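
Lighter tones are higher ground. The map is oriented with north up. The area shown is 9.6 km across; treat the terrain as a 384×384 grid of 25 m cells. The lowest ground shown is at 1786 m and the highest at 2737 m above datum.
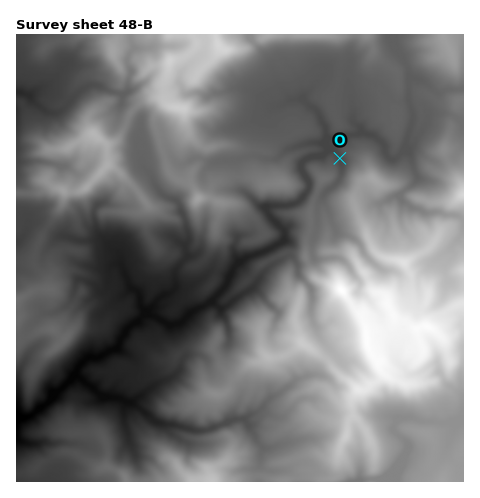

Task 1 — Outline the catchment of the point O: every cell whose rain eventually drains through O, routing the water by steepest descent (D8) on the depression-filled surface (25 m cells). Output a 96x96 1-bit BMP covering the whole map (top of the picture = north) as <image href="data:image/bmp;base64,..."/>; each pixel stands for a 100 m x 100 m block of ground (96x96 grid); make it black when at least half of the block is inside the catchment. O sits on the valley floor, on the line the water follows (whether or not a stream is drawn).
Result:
<image width="96" height="96" href="data:image/bmp;base64,Qk2+BAAAAAAAAD4AAAAoAAAAYAAAAGAAAAABAAEAAAAAAIAEAAATCwAAEwsAAAIAAAAAAAAA////AAAAAAAAAAAAAAAAAAAAAAAAAAAAAAAAAAAAAAAAAAAAAAAAAAAAAAAAAAAAAAAAAAAAAAAAAAAAAAAAAAAAAAAAAAAAAAAAAAAAAAAAAAAAAAAAAAAAAAAAAAAAAAAAAAAAAAAAAAAAAAAAAAAAAAAAAAAAAAAAAAAAAAAAAAAAAAAAAAAAAAAAAAAAAAAAAAAAAAAAAAAAAAAAAAAAAAAAAAAAAAAAAAAAAAAAAAAAAAAAAAAAAAAAAAAAAAAAAAAAAAAAAAAAAAAAAAAAAAAAAAAAAAAAAAAAAAAAAAAAAAAAAAAAAAAAAAAAAAAAAAAAAAAAAAAAAAAAAAAAAAAAAAAAAAAAAAAAAAAAAAAAAAAAAAAAAAAAAAAAAAAAAAAAAAAAAAAAAAAAAAAAAAAAAAAAAAAAAAAAAAAAAAAAAAAAAAAAAAAAAAAAAAAAAAAAAAAAAAAAAAAAAAAAAAAAAAAAAAAAAAAAAAAAAAAAAAAAAAAAAAAAAAAAAAAAAAAAAAAAAAAAAAAAAAAeAAAAAAAAAAAAAAAfgAAAAAAAAAAAAAA/oAAAAAAAAAAAAAA/8AAAAAAAAAAAAAB/8AAAAAAAAAAAAAD/+AAAAAAAAAAAAAD/+AAAAAAAAAAAAAH/+AAAAAAAAAAAAAP/+AAAAAAAAAAAAAf/+AAAAAAAAAAAAB//+AAAAAAAAAAAAP//+AAAAAAAAAAAAP//+AAAAAAAAAAAAf//8AAAAAAAAAAAAf//4AAAAAAAAAAAA///wAAAAAAAAAAAA//8AAAAAAAAAAAAA//4AAAAAAAAAAAAA//wAAAAAAAAAAAAA//wAAAAAAAAAAAAA//gAAAAAAAAAAAAAf/gAAAAAAAAAAAAAf/gAAAAAAAAAAAAAf/AAAAAAAAAAAAAAf/AAAAAAAAAAAAAAf+AAAAAAAAAAAAAAf+AAAAAAAAAAAAAAP+AAAAAAAAAAAAAAP8AAAAAAAAAAAAAAP+AAAAAAAAAAAAAAH+AAAAAAAAAAAAAAH/AAAAAAAAAAAAAAH/AAAAAAAAAAAAAAB/wAAAAAAAAAAAAAA/wAAAAAAAAAAAAAA/gAAAAAAAAAAAAAAfAAAAAAAAAAAAAAAOAAAAAAAAAAAAAAAAAAAAAAAAAAAAAAAAAAAAAAAAAAAAAAAAAAAAAAAAAAAAAAAAAAAAAAAAAAAAAAAAAAAAAAAAAAAAAAAAAAAAAAAAAAAAAAAAAAAAAAAAAAAAAAAAAAAAAAAAAAAAAAAAAAAAAAAAAAAAAAAAAAAAAAAAAAAAAAAAAAAAAAAAAAAAAAAAAAAAAAAAAAAAAAAAAAAAAAAAAAAAAAAAAAAAAAAAAAAAAAAAAAAAAAAAAAAAAAAAAAAAAAAAAAAAAAAAAAAAAAAAAAAAAAAAAAAAAAAAAAAAAAAAAAAAAAAAAAAAAAAAAAAAAAAAAAAAAAAAAAAAAAAAAAAAAAAAAAAAAAAAAAAAAAAAAAAAAAAAAAAAAAAAAAAAAAAAAAAAAAAAAAAAAAAAAAAAAAAAAAAA="/>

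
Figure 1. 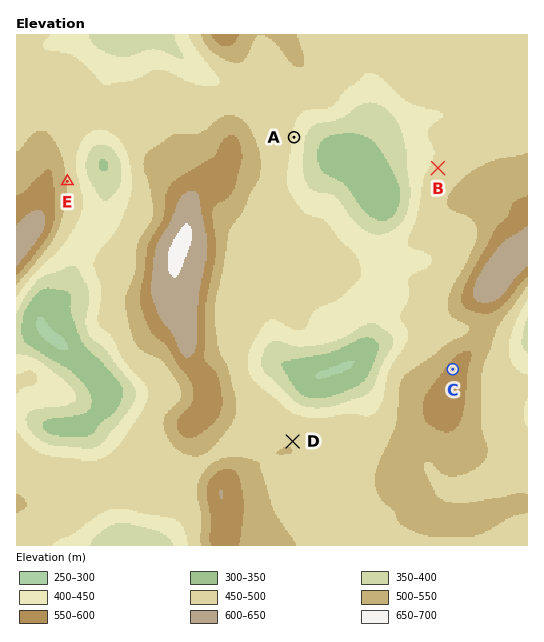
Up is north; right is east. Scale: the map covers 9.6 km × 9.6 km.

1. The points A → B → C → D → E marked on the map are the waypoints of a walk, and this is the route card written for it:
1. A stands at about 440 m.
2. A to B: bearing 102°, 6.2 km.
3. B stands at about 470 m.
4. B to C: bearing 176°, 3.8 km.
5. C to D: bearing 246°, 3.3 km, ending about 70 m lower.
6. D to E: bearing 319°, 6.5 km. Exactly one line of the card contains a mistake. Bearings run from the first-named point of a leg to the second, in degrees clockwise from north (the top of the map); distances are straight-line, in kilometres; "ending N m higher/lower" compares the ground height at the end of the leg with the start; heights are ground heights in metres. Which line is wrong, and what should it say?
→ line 2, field distance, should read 2.8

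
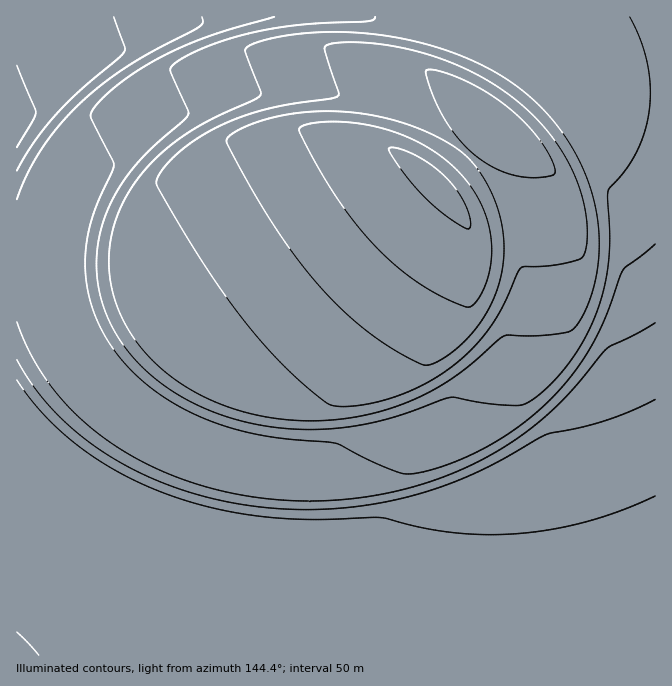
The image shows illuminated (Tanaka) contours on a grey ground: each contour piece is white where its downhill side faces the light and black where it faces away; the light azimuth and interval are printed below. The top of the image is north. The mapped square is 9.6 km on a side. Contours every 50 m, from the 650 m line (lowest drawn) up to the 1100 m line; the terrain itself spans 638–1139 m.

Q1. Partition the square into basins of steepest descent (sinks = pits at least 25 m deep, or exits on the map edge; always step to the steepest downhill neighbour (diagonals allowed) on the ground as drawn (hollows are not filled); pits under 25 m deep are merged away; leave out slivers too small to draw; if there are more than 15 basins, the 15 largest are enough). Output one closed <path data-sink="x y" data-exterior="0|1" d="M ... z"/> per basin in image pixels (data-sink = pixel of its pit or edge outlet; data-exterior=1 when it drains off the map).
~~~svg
<path data-sink="438 182" data-exterior="0" d="M655 16l-639 1 0 435 48 41 55 55 90 108 447-1z"/><path data-sink="17 655" data-exterior="1" d="M17 453l-1 202 191 1-3-6-28-35-57-67-55-55z"/>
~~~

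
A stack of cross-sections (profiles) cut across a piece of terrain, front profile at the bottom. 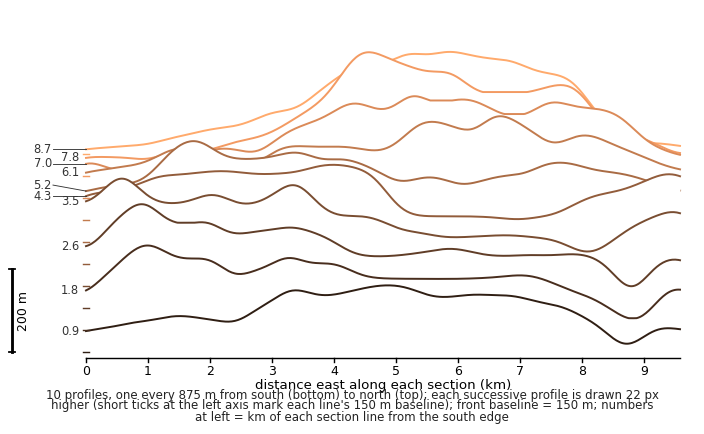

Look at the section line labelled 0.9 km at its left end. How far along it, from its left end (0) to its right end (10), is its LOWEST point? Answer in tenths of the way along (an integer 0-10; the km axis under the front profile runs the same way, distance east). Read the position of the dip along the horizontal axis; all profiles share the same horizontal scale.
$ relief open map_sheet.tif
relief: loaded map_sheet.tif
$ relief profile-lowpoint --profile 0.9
9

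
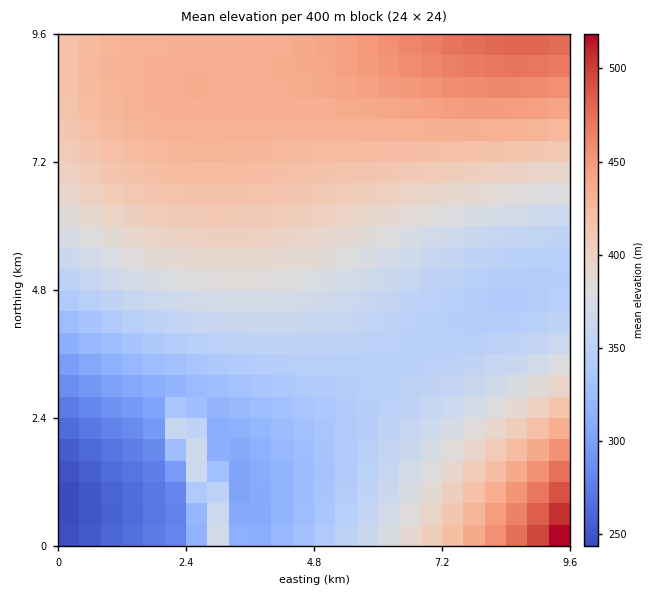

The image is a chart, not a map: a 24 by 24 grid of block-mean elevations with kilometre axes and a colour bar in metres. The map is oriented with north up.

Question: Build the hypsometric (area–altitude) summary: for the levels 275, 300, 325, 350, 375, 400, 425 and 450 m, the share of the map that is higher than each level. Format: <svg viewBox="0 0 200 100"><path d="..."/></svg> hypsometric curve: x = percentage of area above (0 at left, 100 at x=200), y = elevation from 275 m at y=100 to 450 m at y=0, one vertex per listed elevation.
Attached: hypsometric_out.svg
<svg viewBox="0 0 200 100"><path d="M192 100l-6-14-14-15-32-14-35-14-27-14-30-15-34-14"/></svg>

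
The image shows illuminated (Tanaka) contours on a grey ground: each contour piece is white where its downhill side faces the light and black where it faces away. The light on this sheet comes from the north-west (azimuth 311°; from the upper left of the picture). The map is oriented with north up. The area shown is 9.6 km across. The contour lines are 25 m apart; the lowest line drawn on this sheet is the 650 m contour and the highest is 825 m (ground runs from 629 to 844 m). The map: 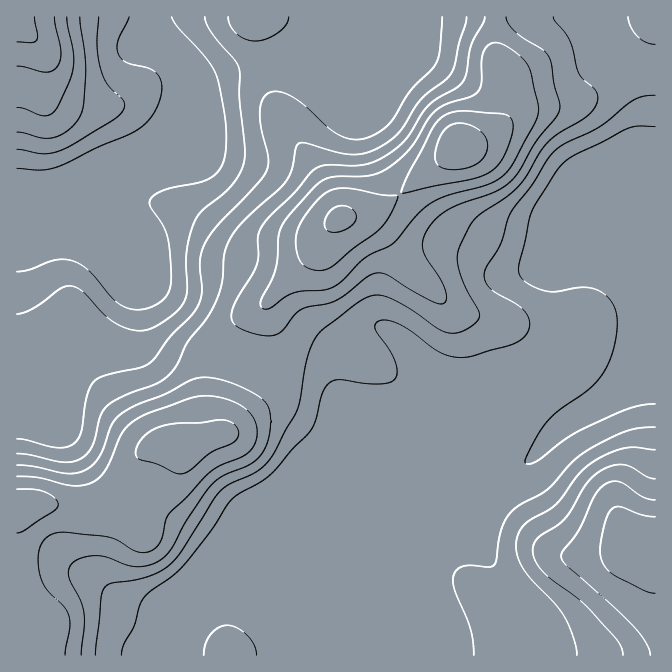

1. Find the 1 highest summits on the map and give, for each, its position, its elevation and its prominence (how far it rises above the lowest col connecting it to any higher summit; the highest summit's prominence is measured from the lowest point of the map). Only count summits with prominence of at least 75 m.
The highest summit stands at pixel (460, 145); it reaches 844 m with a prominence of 215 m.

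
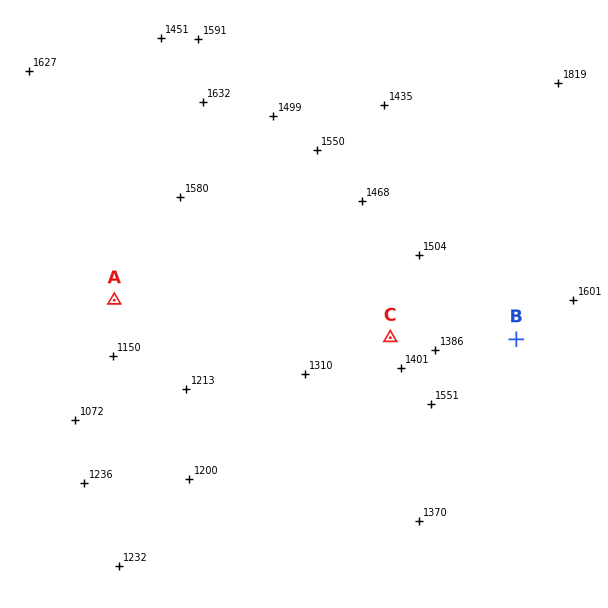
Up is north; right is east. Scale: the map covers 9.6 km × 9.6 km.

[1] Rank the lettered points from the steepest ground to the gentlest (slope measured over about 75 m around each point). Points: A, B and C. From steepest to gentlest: B A C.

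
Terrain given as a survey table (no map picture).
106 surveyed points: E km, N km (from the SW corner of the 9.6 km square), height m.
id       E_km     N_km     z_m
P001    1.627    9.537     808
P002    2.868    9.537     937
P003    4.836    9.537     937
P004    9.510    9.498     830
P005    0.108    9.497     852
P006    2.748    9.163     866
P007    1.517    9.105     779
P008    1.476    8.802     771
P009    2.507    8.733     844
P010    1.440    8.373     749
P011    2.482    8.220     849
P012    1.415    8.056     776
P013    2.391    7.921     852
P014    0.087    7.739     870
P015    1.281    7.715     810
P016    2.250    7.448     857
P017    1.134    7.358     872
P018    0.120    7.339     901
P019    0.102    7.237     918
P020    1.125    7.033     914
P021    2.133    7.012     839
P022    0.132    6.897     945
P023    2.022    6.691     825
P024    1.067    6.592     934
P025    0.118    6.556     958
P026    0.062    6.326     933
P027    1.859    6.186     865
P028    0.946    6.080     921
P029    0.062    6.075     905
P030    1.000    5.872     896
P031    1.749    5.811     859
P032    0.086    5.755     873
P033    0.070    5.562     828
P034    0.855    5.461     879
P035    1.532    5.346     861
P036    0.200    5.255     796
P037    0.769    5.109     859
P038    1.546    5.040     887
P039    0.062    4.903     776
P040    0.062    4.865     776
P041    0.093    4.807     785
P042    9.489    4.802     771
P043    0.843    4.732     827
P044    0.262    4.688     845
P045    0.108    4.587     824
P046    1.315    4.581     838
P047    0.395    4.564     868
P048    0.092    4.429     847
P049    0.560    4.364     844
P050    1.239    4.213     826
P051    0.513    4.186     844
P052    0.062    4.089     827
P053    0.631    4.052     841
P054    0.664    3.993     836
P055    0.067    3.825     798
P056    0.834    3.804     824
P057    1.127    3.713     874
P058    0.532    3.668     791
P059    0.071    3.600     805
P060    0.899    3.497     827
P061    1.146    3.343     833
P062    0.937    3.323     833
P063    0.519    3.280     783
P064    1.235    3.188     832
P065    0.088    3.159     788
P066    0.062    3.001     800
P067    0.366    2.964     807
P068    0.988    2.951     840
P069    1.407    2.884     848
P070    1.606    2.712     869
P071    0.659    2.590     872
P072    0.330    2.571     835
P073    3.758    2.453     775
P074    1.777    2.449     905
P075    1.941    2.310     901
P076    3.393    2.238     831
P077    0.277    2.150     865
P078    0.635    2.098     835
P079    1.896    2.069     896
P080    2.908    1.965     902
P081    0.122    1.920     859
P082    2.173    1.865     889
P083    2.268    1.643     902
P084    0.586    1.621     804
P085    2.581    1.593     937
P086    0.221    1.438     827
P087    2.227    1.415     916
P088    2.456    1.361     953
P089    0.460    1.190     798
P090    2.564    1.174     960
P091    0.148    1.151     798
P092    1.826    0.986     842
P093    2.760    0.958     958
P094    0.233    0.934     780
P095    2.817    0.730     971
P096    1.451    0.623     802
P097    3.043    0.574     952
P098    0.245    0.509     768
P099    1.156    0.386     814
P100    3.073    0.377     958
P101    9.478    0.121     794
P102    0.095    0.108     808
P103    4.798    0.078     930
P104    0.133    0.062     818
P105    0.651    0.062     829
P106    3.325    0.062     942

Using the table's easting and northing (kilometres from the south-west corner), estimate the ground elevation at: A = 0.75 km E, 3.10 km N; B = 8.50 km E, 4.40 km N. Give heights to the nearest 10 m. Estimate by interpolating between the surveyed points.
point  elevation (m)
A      800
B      830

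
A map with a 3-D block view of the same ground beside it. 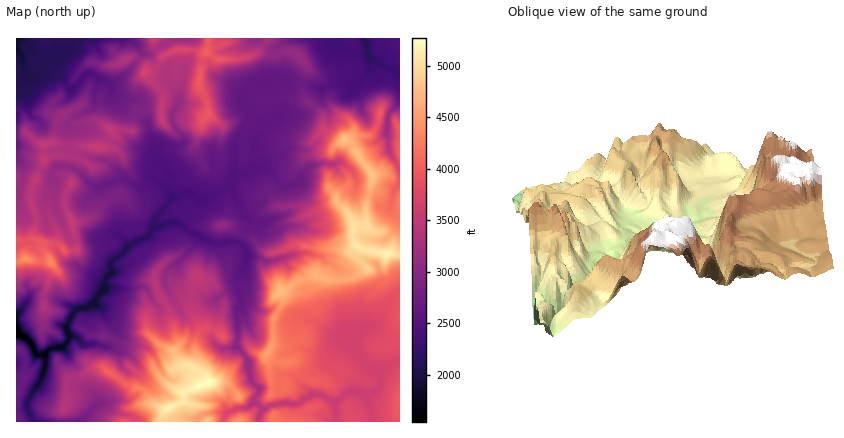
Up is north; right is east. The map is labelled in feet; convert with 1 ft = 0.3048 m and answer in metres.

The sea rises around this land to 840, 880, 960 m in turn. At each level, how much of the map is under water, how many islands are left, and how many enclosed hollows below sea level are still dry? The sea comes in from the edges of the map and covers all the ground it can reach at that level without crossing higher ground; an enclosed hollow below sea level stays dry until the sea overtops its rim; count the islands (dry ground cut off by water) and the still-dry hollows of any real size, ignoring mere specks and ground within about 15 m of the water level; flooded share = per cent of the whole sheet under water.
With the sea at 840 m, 32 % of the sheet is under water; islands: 1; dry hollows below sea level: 0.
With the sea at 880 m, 38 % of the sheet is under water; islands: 1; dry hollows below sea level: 0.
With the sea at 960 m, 48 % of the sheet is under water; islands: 1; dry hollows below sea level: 0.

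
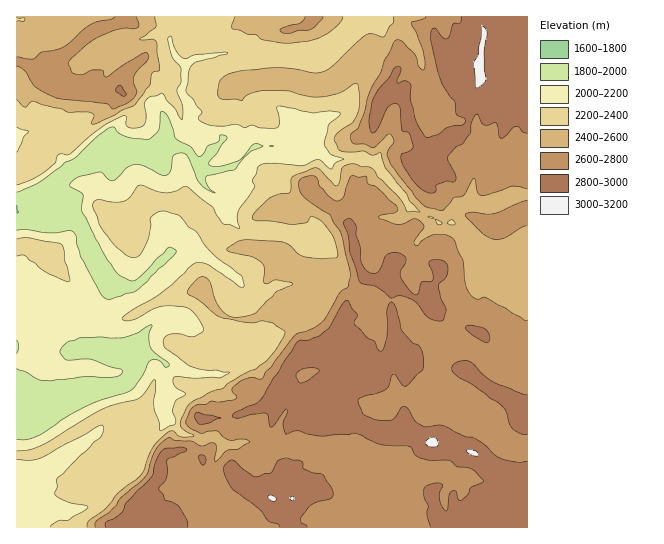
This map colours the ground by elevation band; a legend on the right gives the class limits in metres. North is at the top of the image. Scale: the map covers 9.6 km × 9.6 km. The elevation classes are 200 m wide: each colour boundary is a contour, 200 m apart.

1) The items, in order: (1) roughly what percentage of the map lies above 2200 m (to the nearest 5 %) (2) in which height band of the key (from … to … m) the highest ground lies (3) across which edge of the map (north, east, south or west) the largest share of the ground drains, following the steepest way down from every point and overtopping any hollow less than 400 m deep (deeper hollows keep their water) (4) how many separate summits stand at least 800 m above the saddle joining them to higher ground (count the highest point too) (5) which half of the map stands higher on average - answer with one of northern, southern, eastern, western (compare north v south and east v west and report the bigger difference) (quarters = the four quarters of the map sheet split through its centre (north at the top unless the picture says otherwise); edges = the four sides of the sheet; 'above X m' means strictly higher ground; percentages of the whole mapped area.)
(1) Roughly 80 % of the ground is higher than 2200 m.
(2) The highest point is somewhere between 3000 and 3200 m.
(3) The largest share of the runoff leaves by the western edge.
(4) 1 summit rises at least 800 m above its surroundings.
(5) The eastern half stands higher on average than the western half.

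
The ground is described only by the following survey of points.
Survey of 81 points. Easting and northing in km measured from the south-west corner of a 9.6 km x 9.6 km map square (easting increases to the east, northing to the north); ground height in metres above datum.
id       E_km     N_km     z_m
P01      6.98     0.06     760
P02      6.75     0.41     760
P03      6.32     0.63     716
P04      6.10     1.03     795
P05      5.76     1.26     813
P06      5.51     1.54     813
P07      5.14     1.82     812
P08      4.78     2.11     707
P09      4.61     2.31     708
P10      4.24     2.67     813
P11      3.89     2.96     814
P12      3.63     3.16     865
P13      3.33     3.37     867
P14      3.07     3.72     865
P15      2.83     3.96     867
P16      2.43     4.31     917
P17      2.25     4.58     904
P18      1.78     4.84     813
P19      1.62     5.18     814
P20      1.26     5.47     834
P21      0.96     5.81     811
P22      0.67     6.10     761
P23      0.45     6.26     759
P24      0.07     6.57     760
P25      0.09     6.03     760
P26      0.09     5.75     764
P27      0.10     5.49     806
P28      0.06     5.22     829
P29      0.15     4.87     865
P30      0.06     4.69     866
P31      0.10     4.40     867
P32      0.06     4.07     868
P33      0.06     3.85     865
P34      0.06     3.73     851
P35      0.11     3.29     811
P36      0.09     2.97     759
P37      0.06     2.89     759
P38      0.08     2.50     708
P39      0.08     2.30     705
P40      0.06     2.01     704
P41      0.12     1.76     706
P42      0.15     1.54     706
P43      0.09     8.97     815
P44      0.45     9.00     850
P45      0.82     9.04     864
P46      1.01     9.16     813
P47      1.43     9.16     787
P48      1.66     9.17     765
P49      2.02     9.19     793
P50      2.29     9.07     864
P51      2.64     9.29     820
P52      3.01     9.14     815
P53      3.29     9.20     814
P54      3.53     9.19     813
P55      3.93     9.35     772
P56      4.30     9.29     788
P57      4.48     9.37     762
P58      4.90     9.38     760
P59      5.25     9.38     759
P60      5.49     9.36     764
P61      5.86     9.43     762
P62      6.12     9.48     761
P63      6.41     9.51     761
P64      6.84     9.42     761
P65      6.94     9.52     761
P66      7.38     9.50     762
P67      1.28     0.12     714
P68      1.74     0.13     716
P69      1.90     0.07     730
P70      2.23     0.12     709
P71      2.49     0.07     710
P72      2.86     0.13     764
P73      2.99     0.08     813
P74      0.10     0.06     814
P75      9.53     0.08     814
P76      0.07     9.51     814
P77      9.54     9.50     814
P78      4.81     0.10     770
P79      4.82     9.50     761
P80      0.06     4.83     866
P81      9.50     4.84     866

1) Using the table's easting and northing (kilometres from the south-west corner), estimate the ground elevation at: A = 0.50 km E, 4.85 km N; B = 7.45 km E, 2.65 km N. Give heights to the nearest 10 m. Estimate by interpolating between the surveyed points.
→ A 870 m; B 810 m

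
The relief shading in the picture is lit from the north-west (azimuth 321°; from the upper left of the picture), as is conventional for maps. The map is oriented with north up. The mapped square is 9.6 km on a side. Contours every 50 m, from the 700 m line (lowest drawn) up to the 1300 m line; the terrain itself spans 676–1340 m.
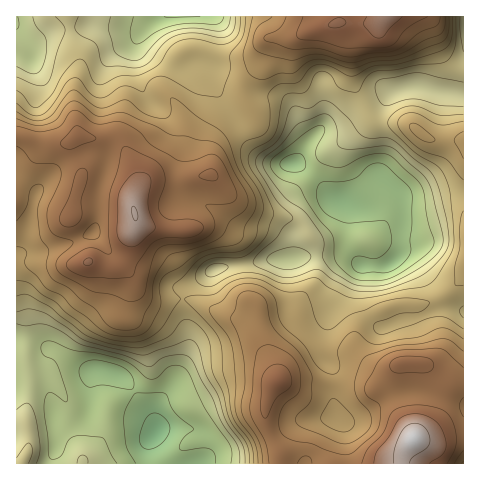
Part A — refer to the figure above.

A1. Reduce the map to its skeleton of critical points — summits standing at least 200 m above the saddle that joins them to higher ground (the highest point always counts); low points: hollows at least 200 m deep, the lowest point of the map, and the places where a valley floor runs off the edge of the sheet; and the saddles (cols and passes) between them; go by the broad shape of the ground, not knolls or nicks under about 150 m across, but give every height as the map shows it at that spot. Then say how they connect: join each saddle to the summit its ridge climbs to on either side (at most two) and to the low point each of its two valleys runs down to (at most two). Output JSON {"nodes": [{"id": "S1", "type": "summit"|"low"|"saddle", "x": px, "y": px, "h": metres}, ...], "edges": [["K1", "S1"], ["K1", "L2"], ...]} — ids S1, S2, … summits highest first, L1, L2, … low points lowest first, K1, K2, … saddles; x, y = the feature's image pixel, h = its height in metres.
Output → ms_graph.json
{"nodes": [
{"id": "S1", "type": "summit", "x": 413, "y": 439, "h": 1340},
{"id": "S2", "type": "summit", "x": 134, "y": 214, "h": 1302},
{"id": "S3", "type": "summit", "x": 386, "y": 17, "h": 1276},
{"id": "L1", "type": "low", "x": 157, "y": 431, "h": 676},
{"id": "L2", "type": "low", "x": 341, "y": 201, "h": 713},
{"id": "L3", "type": "low", "x": 174, "y": 17, "h": 747},
{"id": "K1", "type": "saddle", "x": 319, "y": 351, "h": 1033},
{"id": "K2", "type": "saddle", "x": 242, "y": 130, "h": 1014},
{"id": "K3", "type": "saddle", "x": 182, "y": 299, "h": 1000},
{"id": "K4", "type": "saddle", "x": 364, "y": 105, "h": 941}],
"edges": [["K1", "S1"], ["K1", "L1"], ["K1", "L2"], ["K2", "S2"], ["K2", "S3"], ["K2", "L2"], ["K2", "L3"], ["K3", "S1"], ["K3", "S2"], ["K3", "L1"], ["K3", "L2"], ["K4", "S1"], ["K4", "S3"], ["K4", "L2"]]}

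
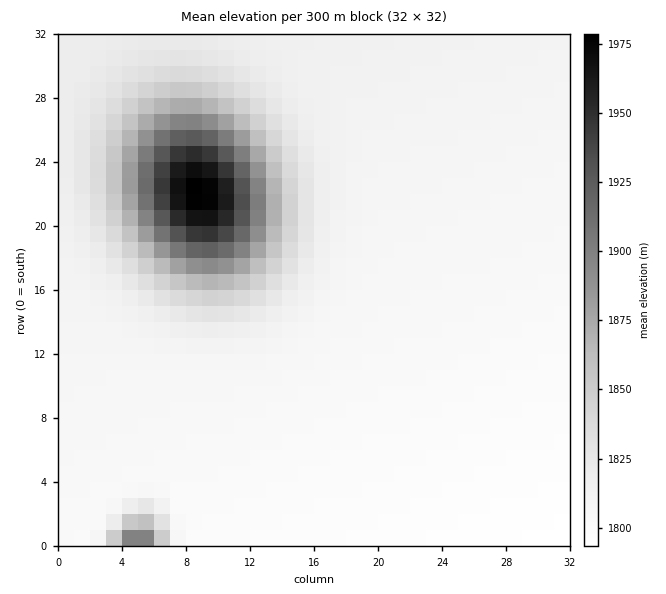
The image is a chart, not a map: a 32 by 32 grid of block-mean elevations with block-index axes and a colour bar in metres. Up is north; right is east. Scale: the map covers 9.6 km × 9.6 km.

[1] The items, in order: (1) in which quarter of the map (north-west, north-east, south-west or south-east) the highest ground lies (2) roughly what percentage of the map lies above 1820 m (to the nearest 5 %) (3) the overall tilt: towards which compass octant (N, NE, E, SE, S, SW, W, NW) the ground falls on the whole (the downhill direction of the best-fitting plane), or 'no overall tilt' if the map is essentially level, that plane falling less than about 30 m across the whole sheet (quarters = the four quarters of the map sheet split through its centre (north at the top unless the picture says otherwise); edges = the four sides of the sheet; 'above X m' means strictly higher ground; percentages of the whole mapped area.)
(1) The highest point lies in the north-west quarter of the map.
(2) Roughly 25 % of the ground is higher than 1820 m.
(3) Overall the map slopes down towards the south-east.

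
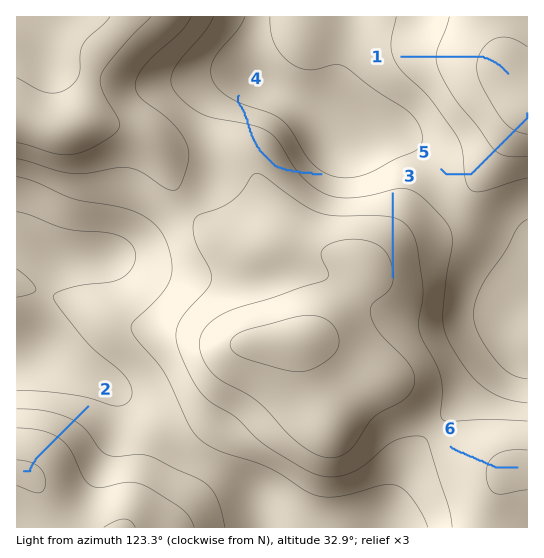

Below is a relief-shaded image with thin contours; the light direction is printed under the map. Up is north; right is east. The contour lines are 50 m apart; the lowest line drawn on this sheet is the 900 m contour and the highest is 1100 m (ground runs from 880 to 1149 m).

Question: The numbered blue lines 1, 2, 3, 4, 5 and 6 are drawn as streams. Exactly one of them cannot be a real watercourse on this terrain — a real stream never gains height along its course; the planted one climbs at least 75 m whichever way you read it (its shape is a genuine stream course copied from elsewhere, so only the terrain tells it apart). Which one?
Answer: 4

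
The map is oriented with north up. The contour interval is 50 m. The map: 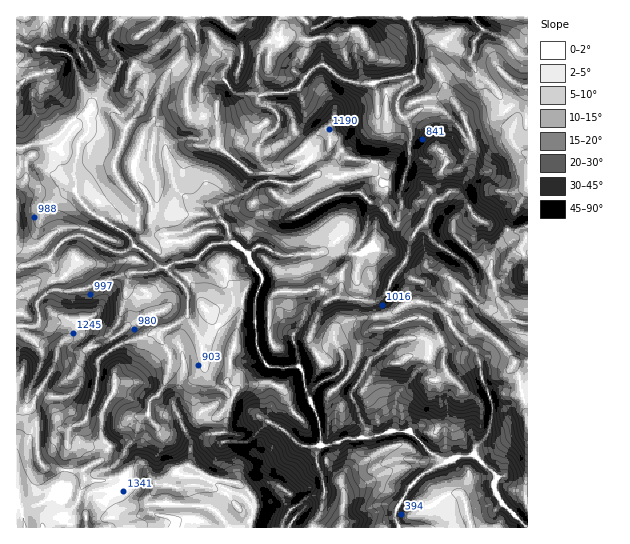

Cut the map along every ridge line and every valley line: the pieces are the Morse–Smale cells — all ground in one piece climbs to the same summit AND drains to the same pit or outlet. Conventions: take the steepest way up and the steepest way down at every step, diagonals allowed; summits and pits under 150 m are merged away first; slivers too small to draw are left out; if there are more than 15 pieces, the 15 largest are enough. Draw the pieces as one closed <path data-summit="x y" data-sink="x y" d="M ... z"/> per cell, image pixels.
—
<path data-summit="155 483" data-sink="527 527" d="M85 115l-14 6-14 16-8 4-33 8 1 379 381 0-3-14 16-29 12-12 10-5 25-12 13-1 3 0 22 20 1 3-2 4 0 8 6 13 27 24-1-164-12 0-18-23-30-20-6-11-11-5-4 11-8-8-24-6-31 15-30 3-12 5-8 9 3 12-31 16-6 6-3-21-5-11-14-2-21 4-1-35 8-23-2-4-10-13-3-8-16-12-4-13-7-8-5-12-5-4-17-1-18-15-5-23-8-17-22-2-8 19 2 9 13 20 4 11-2 15-4-2-21 0-5 3-2 7-24-14-13-13-6-11 1-10-3-8 6-30 10-16z"/><path data-summit="99 17" data-sink="527 527" d="M221 16l-204 0-1 131 7 1 8-4 18-3 8-4 14-16 14-6 4 12-2 7-7 7-3 8-4 24 3 8-1 10 6 11 13 13 23 13 8-9 21 0 5 2 0-19-18-31 2-10 6-14 17 1 7 3 11 38 21 16 14 0 4 3 7-7 24-8 11-9 12-4 0-7-15 0-7-2-30-26 0-44 7-12 12-10 7-25-6-23-6-3z"/><path data-summit="438 199" data-sink="471 17" d="M322 64l-8 4-16 20-15 5-17 0-7 4 0 4 12 7 8 9-3 12-7 4-12 14 3 12 10 14 21 0 7-2 9-9-2-5-5-4 18-20 9-5 4 15 8 5 8 9 28 6 12 10-2 17-4 8-6 4 14 12 4 9 16 10 5 2 3-6 8-7 6-16 19-14 7 0 4 3 12 20 8 6 27 9 4-12 16-29 0-35-6-2-7-7-6-16-15-5-17 3-14 6 2 8-8 7-20 12-11 1-17-8 2-23-14-20 0-9 3-6 17-14-3-9-8 4-19 3-14 5-12 0-22-7z"/><path data-summit="155 483" data-sink="471 17" d="M527 16l-224 0 0 2 9 11-5 8-2 12-9 10-3 8 4 6 8 4 9-9 8-4 17 13 22 7 12 0 14-5 19-3 8-4 3 7-1 4-10 6-9 12 0 9 6 7 19-9 13 0 10 4 17 20 5 0 19-8 13 1 12 6 4 14 7 7 5 1z"/><path data-summit="438 199" data-sink="527 527" d="M327 128l-9 5-18 20 5 4 2 5-9 9-7 2-18-1-4 2 0 6-12 4-11 9-24 8-6 5 5 15 7 8 4 13 15 11 10-6 8 0 18 9 35-3 11-5 8 0 18 7 6-2-5 20 3 24-6 22 30-3 31-15 24 6 7 6 4-8-2-2-17-12-7-8-26-12 10-12 2-16 4-8-20-12-4-9-14-12 6-4 4-8 2-17-12-10-28-6-8-9-8-5z"/><path data-summit="99 17" data-sink="527 527" d="M265 247l-8 0-9 7 3 8 9 11 3 6-8 23 1 35 21-4 14 2 5 11 3 21 6-6 30-16-2-8 2-7 20-15 4-18-3-24 4-18-23-7-8 0-11 5-35 3z"/><path data-summit="99 17" data-sink="471 17" d="M302 16l-81 1 10 11 6 3 6 23-7 25-12 10-7 12 0 44 30 26 7 2 15 0-9-14-3-12 12-14 7-4 3-6-2-9-6-6-9-4-3-3 0-4 7-4 17 0 10-2 8-6 4-7-8-5-4-6 3-8 9-10 2-12 5-8z"/><path data-summit="438 199" data-sink="527 323" d="M457 192l-10 1-16 13-6 16-8 7-6 10-6 23-8 9 26 12 7 8 19 13 7-17 3 0 16 16 14 9 13 7 8 0-3-9-11-15-1-10-6-12 4-20 14-23-30-11-10-17z"/><path data-summit="466 509" data-sink="527 527" d="M474 455l-16 1-35 17-15 16-12 21-1 8 4 9 127 1-25-25-5-9 0-19z"/><path data-summit="155 483" data-sink="527 323" d="M527 227l-12 5-8-1-15 26-3 16 6 12 1 10 11 15 3 9-8 0-13-7-14-9-16-16-3 0-7 16 12 6 6 11 30 20 18 23 13-1 0-95-5-16z"/><path data-summit="99 17" data-sink="471 17" d="M435 108l-13 0-18 10 7 12-2 23 17 8 11-1 28-19-1-7-7-9-12-13z"/><path data-summit="155 483" data-sink="471 17" d="M527 189l-18 36-1 5 3 2 17-6z"/><path data-summit="155 483" data-sink="527 527" d="M527 229l0 9-4 8 4 21z"/>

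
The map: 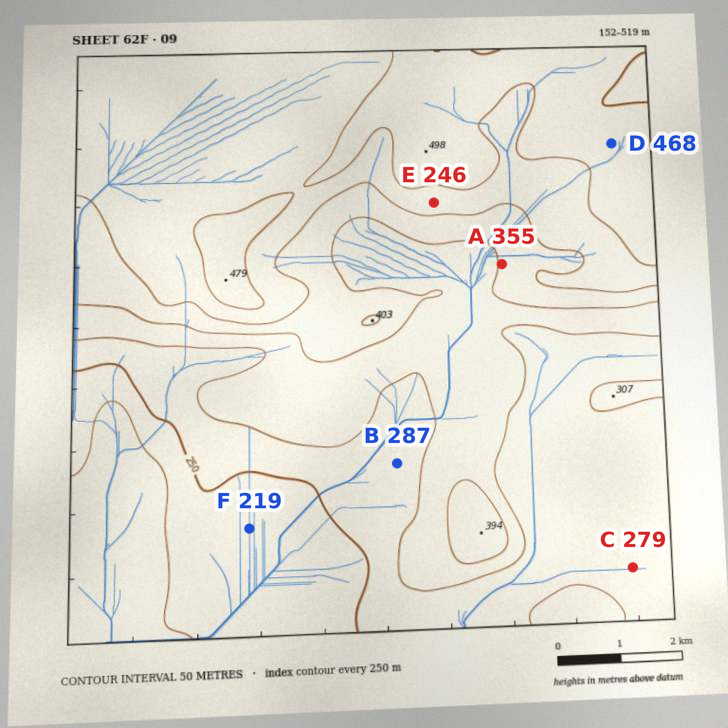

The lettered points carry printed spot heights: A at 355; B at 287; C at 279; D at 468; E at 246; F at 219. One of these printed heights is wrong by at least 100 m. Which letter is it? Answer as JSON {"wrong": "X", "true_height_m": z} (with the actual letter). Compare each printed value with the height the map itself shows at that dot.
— {"wrong": "E", "true_height_m": 421}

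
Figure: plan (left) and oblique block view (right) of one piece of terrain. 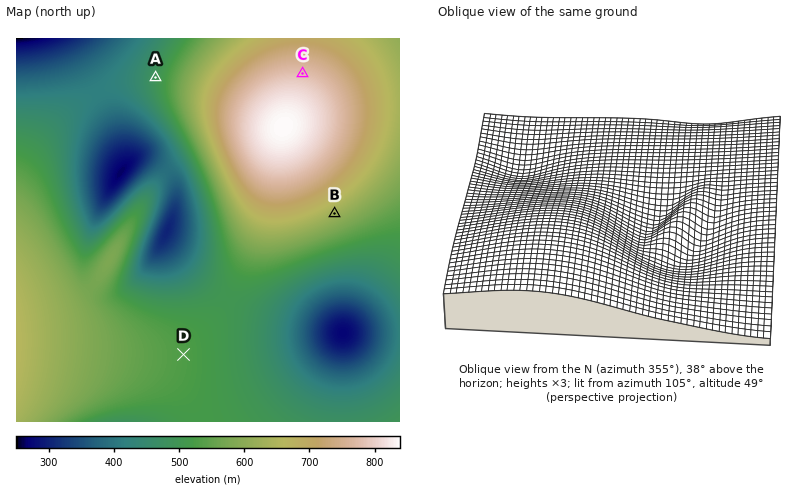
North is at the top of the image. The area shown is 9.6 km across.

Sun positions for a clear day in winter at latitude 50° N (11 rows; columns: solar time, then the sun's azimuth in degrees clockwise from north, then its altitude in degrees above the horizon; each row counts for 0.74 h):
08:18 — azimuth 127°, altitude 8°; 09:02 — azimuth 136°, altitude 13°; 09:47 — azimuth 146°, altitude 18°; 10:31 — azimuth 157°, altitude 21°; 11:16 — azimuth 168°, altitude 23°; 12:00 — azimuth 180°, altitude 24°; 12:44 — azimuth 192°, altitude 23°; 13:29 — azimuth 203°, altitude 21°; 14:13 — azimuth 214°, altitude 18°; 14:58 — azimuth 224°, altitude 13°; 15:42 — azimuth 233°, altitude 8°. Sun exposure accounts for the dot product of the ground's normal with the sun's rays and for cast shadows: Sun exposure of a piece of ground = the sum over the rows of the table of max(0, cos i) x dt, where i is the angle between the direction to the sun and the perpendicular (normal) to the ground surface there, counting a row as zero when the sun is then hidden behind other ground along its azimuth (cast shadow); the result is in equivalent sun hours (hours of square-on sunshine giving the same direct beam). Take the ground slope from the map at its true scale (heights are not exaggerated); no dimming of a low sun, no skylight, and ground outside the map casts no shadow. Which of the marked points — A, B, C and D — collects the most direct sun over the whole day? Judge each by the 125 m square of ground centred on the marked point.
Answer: B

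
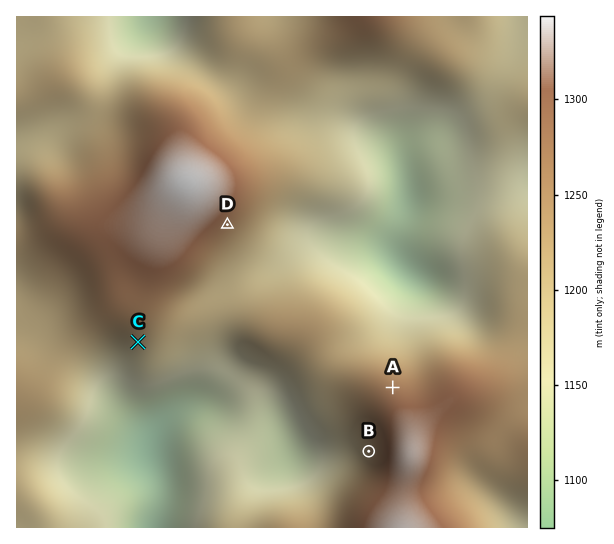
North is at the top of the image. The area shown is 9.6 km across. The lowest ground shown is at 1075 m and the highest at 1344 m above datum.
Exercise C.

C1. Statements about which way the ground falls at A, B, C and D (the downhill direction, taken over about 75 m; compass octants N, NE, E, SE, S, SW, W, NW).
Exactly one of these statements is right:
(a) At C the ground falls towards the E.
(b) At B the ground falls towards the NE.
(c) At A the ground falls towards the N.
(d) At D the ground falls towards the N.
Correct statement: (c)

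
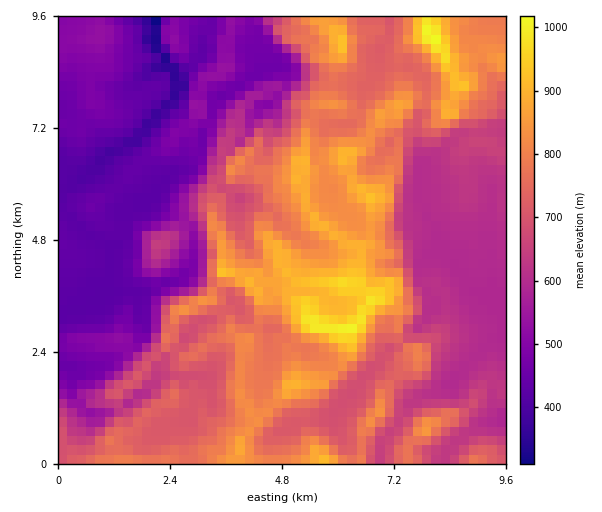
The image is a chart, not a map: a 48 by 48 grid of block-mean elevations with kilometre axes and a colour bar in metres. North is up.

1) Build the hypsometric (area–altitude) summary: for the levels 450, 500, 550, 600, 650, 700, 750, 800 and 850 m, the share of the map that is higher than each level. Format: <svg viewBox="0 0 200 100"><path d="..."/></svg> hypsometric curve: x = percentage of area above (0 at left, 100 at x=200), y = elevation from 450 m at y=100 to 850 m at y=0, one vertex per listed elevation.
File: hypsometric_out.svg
<svg viewBox="0 0 200 100"><path d="M175 100l-19-12-11-13-11-13-24-12-16-12-25-13-25-13-21-12"/></svg>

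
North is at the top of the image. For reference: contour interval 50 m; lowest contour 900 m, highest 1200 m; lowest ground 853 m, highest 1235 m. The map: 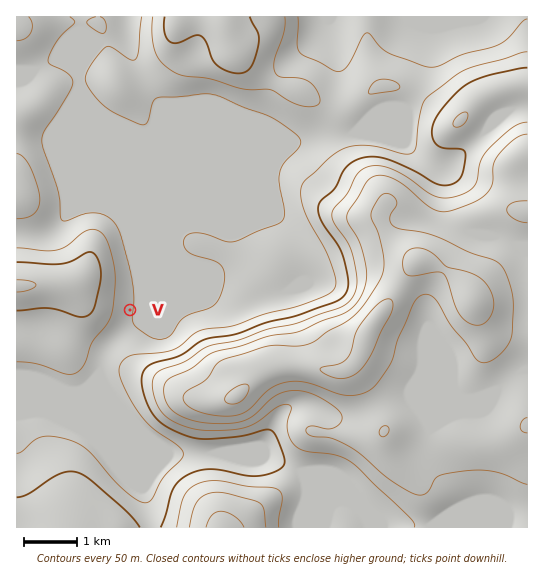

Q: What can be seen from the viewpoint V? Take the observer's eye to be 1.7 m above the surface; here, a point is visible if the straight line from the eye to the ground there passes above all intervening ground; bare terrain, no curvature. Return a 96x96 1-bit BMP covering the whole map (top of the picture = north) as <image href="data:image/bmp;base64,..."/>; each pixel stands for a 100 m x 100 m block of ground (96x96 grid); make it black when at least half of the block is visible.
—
<image width="96" height="96" href="data:image/bmp;base64,Qk2+BAAAAAAAAD4AAAAoAAAAYAAAAGAAAAABAAEAAAAAAIAEAAATCwAAEwsAAAIAAAAAAAAA////AAAAAAAAAAAAAAAAAAAAAAAAAAAAAAAAAAAAAAAAAAAAAAAAAAAAAAAAAAAAAAAAAAAAAAABAAAAAAAAAAAAAAAHAAAAAAAAAAAAAAAHAAAAAAAAAAAAAAADAAAAAAAAAAAAAAAAAAAAAAAAAAAAAAAAAAAAAAAAAAAAAAAAAAAAAAAAAAAAAAAAAAAAAAAAAAAAAAAAAAAAAAAAAAAAAAAAAAAAAAAAAAAAAAAAAAAAAAAAAAAAAAAAAAAAAAAAAAAAAAAAAAAAAAAAAAAAAAAAAAAAAAAAAAAAAAAAAAAAAAAAAAAAAAAAAAAAAAAAAAAAAAAAAAAAAAAAAAAAAAAAAAAAAAAAAAAAAAAAAAAAAAAAAAAAAAAAAAAAAAAAAAAAAAAAAAAAAAAAAAAAAAAAAAAAAAAAAAAAAAAAAAAAAAAAAAAAAAAAAAB/gAAAAAAAAAAAAAD/4AAAAAAAAAAAAAH/8AAAAAAAAAAAAAP//AAAAAAAAAAAAA///4AAAAAAAAAAAH////gAAAAAAAAAAH////4AAAAAAAAAAD////8AAwAAAAAAAB////+Dh4AAAAAAAB///////4AAAAAAAA///////8AAAAAAAD///////8AAAAAAAP///////+AAAAAAAP////////AAAAAAAP////////AAAAAAAP////f///gAAAAAAPv///AH//gAAAAAAfv///4A//wAAAAAAfP///8Af/4AAAAAAPP///8Af/8AAAAAAOP///+Af/+AAAAAAAP///+Af//AAAAAAAP///+Af//AAAAAAAP///+A///AAAAAAAP///+A///AAAAAAAP/+H8A//+AAAAAAAP/4D8B//4AAAAAAAP/gAwB//gAAAAAAAP/AAAD//AAAAAAAAP/gAAH/+AAAAAAAAP/wAAP/+AAAAAAAAP/4AA//+AAAAAAAAP/8AA//+AAAAAAAAP/+AA//+AAAAAAAAP//AA//+AAAAAAAAP//gA/n/AAAAAAAAP//4A/H/AAAAAAAAP//8B+H+AAAAAAAAP//+B+P8AAAAAAAAH///B8P8AAAAAAAAH///g4PwAAAAAAAAH///4wPAAAAAAAAAH///8AAAAAAAAAAAH////AAAAAAAAAAAH////kAAAAAAAAAAH/////4AAAAAAAAAH/////+AAAAAAAAAH//////AAAAAAAAAH//////gAAAAAAAAP//////gAAAAAAAAP//////gAAAAAAAAf/////8AAAAAAAAA//////gAAAAAAAAA7////+AAAAAAAAABj////8AAYAAAAAAAD////gAAYAAAAAAAD///8AAAAAAAAAAAD///wAAAAAAAAAAAD///gAAAAAAAAAAAD///AAAAAAAAAAAAD//+AAAAAAAAAAAAD//4AAAAAAAAAAAAD//gAAAAAAAAAAAAD//gAAAAAAAAAAAAD//gAAAAAAAAAAAAD//gAAAAAAAAAAAAD//AAAAAAAAAAAAAA4AAAAAAAAAAAAAAAAAAAAAAAAAAA="/>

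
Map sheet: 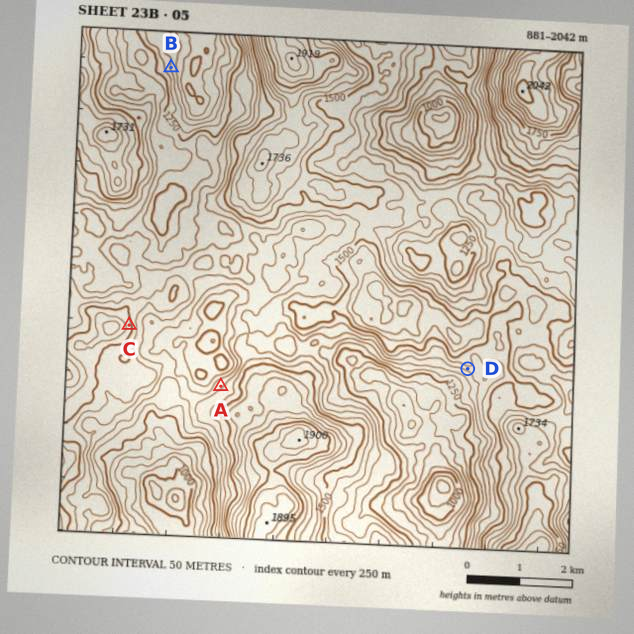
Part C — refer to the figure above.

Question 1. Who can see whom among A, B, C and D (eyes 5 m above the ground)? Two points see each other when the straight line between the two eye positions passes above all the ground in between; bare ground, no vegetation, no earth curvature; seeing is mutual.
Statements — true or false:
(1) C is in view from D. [true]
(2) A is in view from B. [false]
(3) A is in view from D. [false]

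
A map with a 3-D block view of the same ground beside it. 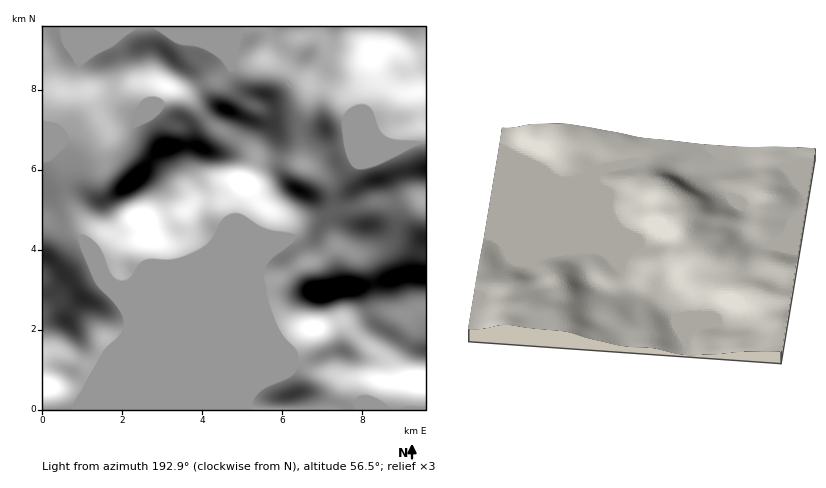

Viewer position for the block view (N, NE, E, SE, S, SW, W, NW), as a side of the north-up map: E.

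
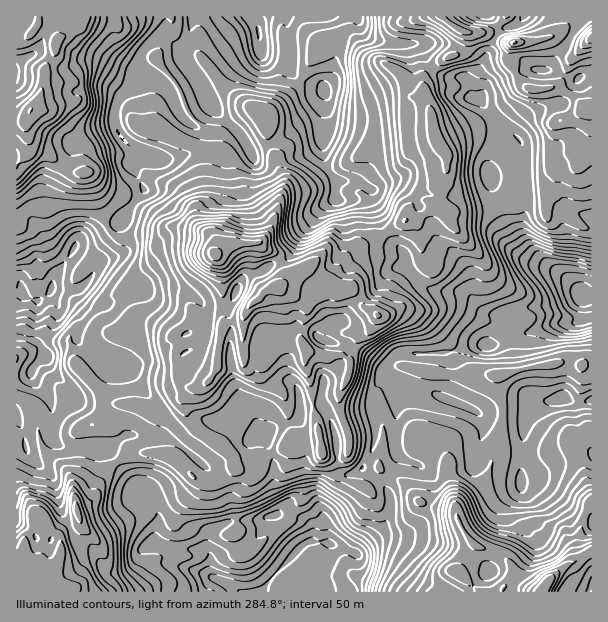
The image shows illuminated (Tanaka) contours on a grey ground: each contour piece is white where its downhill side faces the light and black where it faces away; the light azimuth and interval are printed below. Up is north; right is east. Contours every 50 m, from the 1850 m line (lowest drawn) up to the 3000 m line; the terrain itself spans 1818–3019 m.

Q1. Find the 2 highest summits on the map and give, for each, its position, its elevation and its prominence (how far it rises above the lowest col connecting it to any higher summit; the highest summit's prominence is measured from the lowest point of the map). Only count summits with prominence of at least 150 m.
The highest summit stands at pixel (215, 254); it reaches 3019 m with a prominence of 1201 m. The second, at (30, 110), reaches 2851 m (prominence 548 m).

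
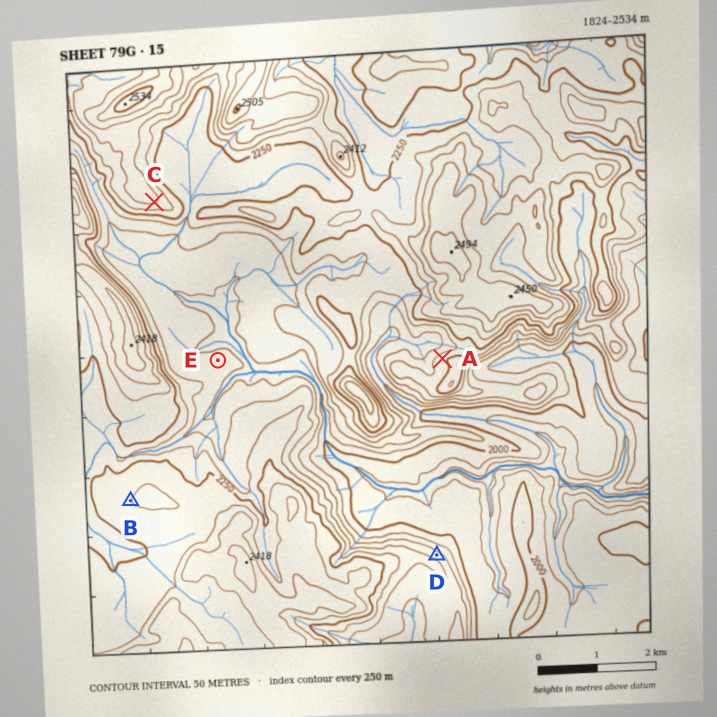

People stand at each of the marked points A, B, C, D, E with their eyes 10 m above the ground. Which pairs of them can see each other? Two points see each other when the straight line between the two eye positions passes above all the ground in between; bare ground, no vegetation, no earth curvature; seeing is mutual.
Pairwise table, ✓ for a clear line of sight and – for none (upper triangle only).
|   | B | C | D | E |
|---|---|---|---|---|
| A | – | ✓ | – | – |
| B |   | – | – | – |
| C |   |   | ✓ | ✓ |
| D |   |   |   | – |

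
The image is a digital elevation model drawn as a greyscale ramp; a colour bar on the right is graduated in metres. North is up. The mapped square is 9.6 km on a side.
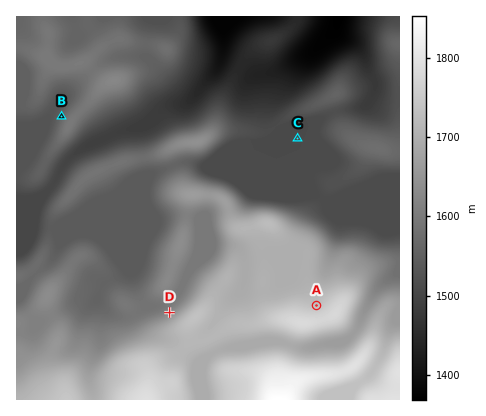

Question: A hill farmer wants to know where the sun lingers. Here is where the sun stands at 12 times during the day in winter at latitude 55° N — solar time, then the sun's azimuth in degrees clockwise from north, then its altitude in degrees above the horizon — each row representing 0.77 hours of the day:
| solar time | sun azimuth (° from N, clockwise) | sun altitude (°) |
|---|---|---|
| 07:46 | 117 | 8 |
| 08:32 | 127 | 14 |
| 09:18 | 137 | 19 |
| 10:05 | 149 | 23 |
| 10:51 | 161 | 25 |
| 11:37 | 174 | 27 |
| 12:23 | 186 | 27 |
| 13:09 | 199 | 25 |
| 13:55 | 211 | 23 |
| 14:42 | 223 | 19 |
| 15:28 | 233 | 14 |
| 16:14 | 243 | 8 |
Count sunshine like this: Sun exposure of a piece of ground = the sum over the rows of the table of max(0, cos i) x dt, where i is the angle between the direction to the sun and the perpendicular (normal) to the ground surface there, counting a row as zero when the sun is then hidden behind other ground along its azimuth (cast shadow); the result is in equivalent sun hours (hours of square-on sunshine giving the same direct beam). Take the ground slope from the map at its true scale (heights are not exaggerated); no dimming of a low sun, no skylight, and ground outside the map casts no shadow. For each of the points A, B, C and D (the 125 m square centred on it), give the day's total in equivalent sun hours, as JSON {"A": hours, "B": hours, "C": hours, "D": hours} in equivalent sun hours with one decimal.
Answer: {"A": 2.3, "B": 2.4, "C": 3.0, "D": 1.7}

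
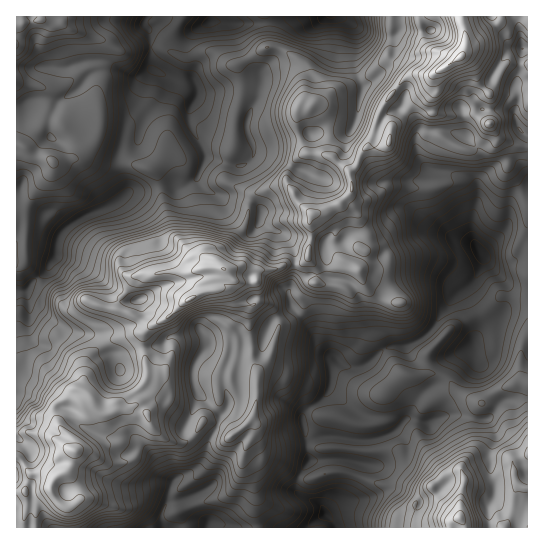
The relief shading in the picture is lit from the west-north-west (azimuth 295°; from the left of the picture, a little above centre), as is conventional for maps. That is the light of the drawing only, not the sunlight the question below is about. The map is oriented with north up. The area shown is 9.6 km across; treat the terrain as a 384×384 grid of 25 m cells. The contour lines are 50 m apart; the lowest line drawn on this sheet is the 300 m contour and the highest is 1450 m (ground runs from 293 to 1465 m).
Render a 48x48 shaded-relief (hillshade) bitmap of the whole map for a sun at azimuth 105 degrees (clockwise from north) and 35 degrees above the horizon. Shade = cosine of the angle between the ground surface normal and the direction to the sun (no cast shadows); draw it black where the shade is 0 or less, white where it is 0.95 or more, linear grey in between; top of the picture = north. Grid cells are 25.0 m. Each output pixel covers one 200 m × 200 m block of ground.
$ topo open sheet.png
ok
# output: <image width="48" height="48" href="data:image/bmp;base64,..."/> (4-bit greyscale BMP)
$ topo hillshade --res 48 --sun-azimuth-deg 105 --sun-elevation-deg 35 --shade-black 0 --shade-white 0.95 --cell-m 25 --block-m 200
<image width="48" height="48" href="data:image/bmp;base64,Qk32BAAAAAAAAHYAAAAoAAAAMAAAADAAAAABAAQAAAAAAIAEAAATCwAAEwsAABAAAAAAAAAAAAAAABEREQAiIiIAMzMzAERERABVVVUAZmZmAHd3dwCIiIgAmZmZAKqqqgC7u7sAzMzMAN3d3QDu7u4A////AJq5i9y6zcqau5h3nMzcqXUwBGUxOd2XqYmGjN3M7uyKu5d3q7zduGZBAlUxOd6WiYdnms7t3v6pmHiYrNzMqYdjESRDKN6WiYZZqb3d3e65qVWJvu2pupd2YwBHVs23eFVHq93c3u64i4NZzu2Yq6iIdSAGd82meWVWnNzM3u26mYVJze7HaaqYdkEBN8yWiqc1es3cveyqundpve7qiZmIh2MiJKuFeYdEaczLu7qry3iZve7aiZmYiHUzI2qFVmVWiburuZvbu3Wrvu7KiZmZh2dkM1eFM0RGmqqrqK3biqVpvv7IiZmaqniVRWdVVAFHmZmqqb3cmKhWrf/XeZmZq5iZdnl2ZQAVmJqZqqvNuJl2ru7aiIh4q6mZh2mph0ICaJqXearOyHmGru3cyHZnmrqYh2eJmGQhNqu4RZrex4mXnd3t2mZmiaqpmYU1iXZDJJzKVHret3mXjM3tyndlZ5mqqqcyV3ZUJIu6ZYnOyHiYi83uy4iGV4ibqqhjNodkJHqpZ5mt2meZmc3uyoiZiYV825d1RYdmVWeIeLus23eZqb3uuZmau6hYzah2RIVXdmd3Z6zd2neauq3tqaqqqryljLmHRJY0VoiHh2je2oiKzKvMqaqpiL3qaamYVJcgNWiZqGV8y5iazdyqqYmYeN/9h3iZdXYQEVmJumQ1vLvMzuuJmHmpmc79qGZ4dpcxESVUepdleavM3/pWmqmrq83tuoVXdcuEEjMRR5qXeJm8zut3qpirvN7tuqdlRL3HI0MTVFd3eJmrqsyqqYm7ve7dy7lTRqzqMjMTd2VEZ5qImXdqyYmrvN3czLpCWKzbQkQhRnYzVnmneIZIyoibzNzMzLhTR6vdczRDIjNEVWeKd4U3y6mrzd3My6d2RKvNyERVQyJFZnZpplQ3zLq9zN3Mu5eJZKu7zKdlRERnd4dXp0M2q7ve7My8y5d5dJq6q9yoZUaIeIdWmENnd5zN7cu8zKh5hmeavNzLlleYeHdVZ0WZhUrc3cqrzLh5mWZ6vMzLp3mqlleGQzephjntzMuqq7hou4d5u8zLmJqquFiXUxaphlndzdy6qql4vJmJqrzKiImqumeZdSJoiHarve2YiZqqq6qYmazbmHiauWaahjFHiYNZvvyImambuqqpiZvcqXibqGaadkN5iZMmjvyJqoeczJmZmZrNuXerqGaZdjSamrYDe+yqqmSu25mYmZrNuoibl2WJZCOKq8kSisqKy4auyKmZiZrNupmbllV5cxJ6u8swe5ec2om8p7qaqYnNyZmaplV5hRFYm8twKpV87Ji9ucuqqpm92pmZlmZ5ljJHiKuUA3Rr3aq9ycupmZm97KmJhVeKp1VoiHd3MCNJ3M3cyty6qZqr3riIl1aKqGZ5qXU0ZCIifN7su+27qqma3siJh2ZmeYeJmIYwNiIjJ87+zO27qqqszKiZhmZkNpmHZ4cwFSJEI63u3dyavMu83JaLuGZkRomoZncgFkR0A6zdzLqrvMy83Jd6y4dlV5q7llQQFzSFFc27ug=="/>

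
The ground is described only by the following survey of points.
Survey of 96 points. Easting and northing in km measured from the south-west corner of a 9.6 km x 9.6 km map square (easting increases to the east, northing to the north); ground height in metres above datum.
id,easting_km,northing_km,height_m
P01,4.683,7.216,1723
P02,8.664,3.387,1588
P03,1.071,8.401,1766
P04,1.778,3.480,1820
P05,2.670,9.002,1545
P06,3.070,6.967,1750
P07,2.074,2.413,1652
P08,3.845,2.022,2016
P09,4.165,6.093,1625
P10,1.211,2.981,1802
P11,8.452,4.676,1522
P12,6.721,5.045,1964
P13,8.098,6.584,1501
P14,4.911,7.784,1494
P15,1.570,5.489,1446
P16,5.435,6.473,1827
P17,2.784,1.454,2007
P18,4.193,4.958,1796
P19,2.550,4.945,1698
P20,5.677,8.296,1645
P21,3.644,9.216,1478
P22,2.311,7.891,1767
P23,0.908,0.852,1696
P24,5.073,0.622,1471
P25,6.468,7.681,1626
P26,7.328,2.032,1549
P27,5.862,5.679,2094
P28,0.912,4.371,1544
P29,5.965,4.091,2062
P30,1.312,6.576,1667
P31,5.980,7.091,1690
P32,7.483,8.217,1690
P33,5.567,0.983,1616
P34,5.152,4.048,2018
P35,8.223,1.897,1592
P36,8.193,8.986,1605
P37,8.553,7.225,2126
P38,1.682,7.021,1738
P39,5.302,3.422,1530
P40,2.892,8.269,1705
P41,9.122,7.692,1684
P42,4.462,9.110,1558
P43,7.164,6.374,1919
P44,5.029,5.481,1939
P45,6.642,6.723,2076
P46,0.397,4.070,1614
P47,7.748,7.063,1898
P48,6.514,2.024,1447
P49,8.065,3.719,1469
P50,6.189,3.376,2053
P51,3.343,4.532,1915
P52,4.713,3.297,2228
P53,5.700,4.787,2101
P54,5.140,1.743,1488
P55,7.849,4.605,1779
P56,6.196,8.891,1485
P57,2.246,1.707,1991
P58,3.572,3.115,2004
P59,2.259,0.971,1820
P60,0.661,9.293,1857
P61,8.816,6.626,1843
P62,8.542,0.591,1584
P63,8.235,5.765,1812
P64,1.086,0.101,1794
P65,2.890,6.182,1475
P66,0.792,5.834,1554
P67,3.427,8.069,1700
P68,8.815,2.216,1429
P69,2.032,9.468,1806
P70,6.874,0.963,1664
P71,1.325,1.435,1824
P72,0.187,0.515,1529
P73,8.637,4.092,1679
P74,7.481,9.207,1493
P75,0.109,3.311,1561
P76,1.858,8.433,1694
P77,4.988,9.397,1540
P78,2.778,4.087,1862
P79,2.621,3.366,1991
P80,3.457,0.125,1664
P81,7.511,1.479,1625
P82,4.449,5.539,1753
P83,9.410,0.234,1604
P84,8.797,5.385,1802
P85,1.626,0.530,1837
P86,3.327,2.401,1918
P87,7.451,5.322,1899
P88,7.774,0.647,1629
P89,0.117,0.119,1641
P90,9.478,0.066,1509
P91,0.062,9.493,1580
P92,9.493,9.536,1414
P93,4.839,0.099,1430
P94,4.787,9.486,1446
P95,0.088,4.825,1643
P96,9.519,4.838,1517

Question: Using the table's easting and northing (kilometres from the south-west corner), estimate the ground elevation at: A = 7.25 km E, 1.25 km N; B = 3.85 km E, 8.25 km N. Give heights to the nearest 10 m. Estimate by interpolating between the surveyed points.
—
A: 1630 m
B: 1690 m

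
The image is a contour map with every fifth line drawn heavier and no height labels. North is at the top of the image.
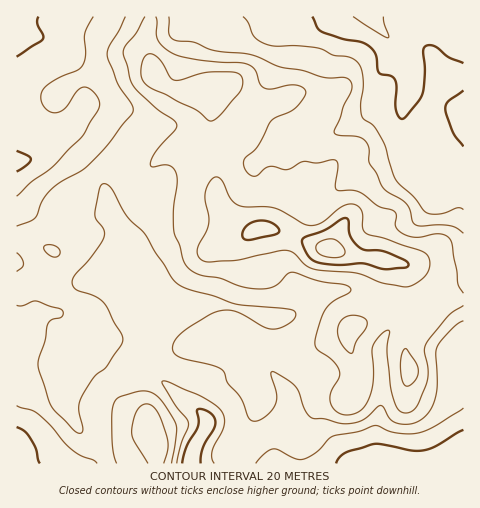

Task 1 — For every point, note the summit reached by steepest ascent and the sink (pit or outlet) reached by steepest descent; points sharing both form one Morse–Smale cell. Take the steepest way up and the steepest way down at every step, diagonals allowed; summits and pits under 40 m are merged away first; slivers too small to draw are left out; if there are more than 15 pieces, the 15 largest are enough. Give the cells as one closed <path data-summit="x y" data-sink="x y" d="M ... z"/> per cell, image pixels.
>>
<path data-summit="330 249" data-sink="190 463" d="M208 152l-7 3-30-3-21 14-9-1-11-5-10 0-11 3-11 6-35 37-11 32 0 12-19-9-17-3 0 52 34-3 27 16 10 10 3 14-8 20 0 6 17 15 21 34 10 8 14 6 4 4 3 15 6 12 0 16 306 1 1-164-9 1-45 39-2-12-10-21 5-13 1-9 0-18-2-4-45-7-38-9-46-17-11-2-10 4-9 0-7-4-10-7-8-17-2-29z"/><path data-summit="330 249" data-sink="371 17" d="M463 16l-312 0-4 19 0 13 6 26 6 7 21 11 23 2 8 3 1 12-5 38 9 28 1 26 9 20 17 11 24-4 28 8 24 11 38 9 45 7 2 4 0 18-1 9-5 13 10 21 3 11 20-15 24-23 9-2z"/><path data-summit="330 249" data-sink="17 17" d="M150 16l-134 1 1 221 16 3 17 8 7-29 8-18 12-10 21-23 11-6 11-3 10 0 11 5 9 1 21-14 30 3 8-3-2-15 5-28-1-12-38-7-19-14-7-28z"/><path data-summit="330 249" data-sink="17 463" d="M50 287l-24 1-10 3 0 172 141 1 0-17-6-12-3-15-4-4-14-6-10-8-21-34-17-15 0-6 8-20-3-14-10-10z"/>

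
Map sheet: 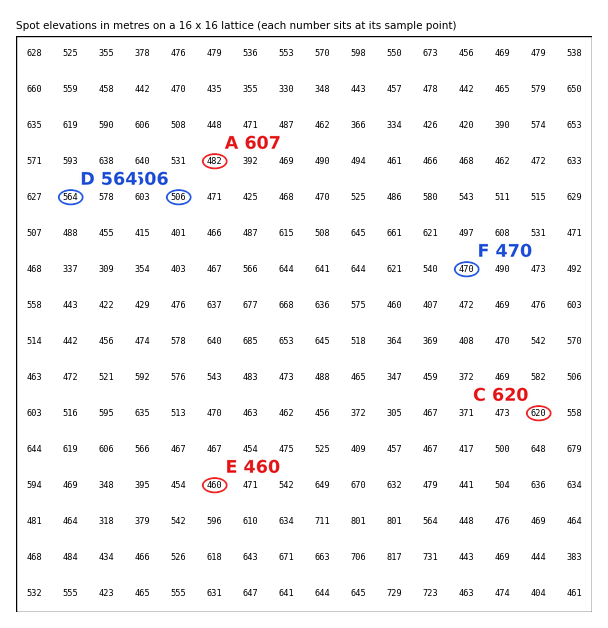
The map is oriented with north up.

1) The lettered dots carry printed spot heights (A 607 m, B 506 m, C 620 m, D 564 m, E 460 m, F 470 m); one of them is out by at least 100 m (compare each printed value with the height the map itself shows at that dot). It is A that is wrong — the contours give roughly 482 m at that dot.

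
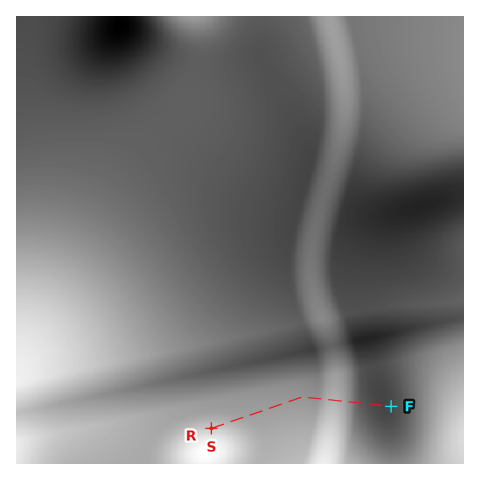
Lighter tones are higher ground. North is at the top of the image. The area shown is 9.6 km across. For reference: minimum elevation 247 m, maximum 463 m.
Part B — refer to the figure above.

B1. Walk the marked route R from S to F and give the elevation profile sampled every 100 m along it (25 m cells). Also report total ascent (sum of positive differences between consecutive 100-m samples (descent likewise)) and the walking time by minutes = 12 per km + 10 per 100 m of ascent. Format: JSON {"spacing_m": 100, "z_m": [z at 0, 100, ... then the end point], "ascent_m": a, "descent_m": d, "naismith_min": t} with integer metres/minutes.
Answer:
{"spacing_m": 100, "z_m": [419, 414, 409, 403, 398, 393, 388, 385, 383, 382, 381, 381, 380, 380, 379, 379, 378, 378, 377, 376, 374, 373, 373, 371, 372, 383, 393, 398, 397, 391, 379, 362, 341, 326, 319, 314, 310, 307, 306, 307, 308], "ascent_m": 29, "descent_m": 139, "naismith_min": 51}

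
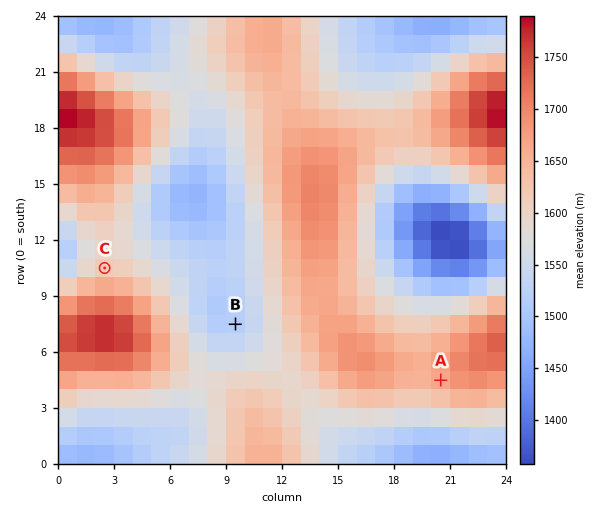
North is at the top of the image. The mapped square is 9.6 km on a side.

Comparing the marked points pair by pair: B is below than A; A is above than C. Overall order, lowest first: B C A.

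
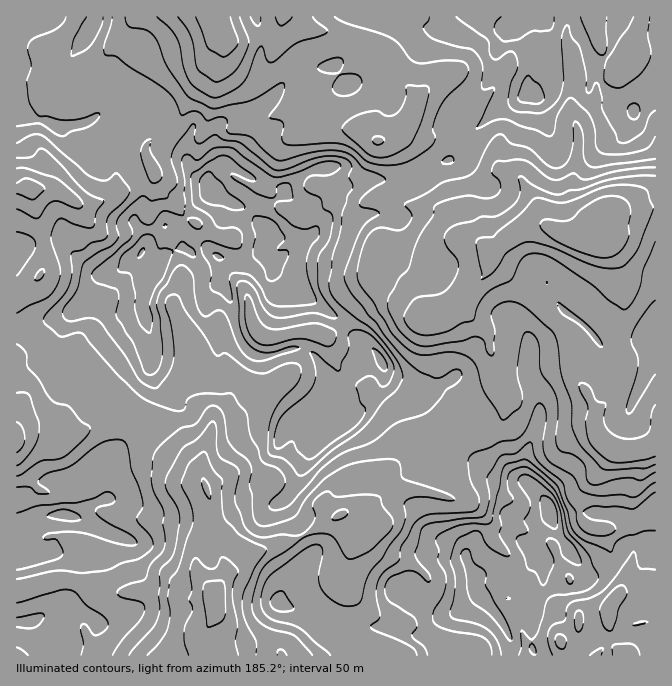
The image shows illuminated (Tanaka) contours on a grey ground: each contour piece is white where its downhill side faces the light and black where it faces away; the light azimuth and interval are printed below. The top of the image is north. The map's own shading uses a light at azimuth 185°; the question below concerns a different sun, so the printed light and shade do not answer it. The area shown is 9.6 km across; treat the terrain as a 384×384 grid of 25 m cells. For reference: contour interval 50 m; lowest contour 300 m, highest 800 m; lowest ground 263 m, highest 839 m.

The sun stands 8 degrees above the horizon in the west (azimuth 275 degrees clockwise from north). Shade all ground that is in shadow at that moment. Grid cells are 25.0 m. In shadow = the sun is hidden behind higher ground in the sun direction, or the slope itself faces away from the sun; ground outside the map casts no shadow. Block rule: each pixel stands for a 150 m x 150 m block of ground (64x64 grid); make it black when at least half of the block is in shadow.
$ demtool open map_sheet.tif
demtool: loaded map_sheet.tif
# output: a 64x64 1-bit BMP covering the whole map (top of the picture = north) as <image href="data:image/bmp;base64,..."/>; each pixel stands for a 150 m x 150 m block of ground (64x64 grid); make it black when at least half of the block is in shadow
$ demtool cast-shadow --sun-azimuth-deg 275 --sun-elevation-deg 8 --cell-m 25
<image width="64" height="64" href="data:image/bmp;base64,Qk0+AgAAAAAAAD4AAAAoAAAAQAAAAEAAAAABAAEAAAAAAAACAAATCwAAEwsAAAIAAAAAAAAA////AAAAAAAAf/AAAAAvAAB/8AAAAD8AAD/4AAAAb4AQD/gAAABvoAAH+AAAAA+gAAf4AAAAL7AAA/gAAAAUfAAH+AAAAAd8AAf8BgABB3wAD/wDgAAG/AwP/gOAAwT0AA/8AYADAfAAD/gAAAID/AGB8AeAAAP/AQf4H8AAA/4AD/AfwAAH/AAf8A+AAAf+AB/wB8AAD/wAH+AH8AAf+AAP4Af8AB/8AAbgA/wAH/wAAaAR/gAP+AAAMBB/AA/xAAAwAD8Bj/MAADAAHgGH4wAAAAAOAwfjAAAAAAeDA8EAAwAAB+cDgAAD4AAH/weAAAPgIAf/BwAAA+ACD/wPAAAD4cAf+A8AAAPDgB/wDAAAB8OAf/AIAAAHw4H/+AAAAAfDA//8AAAAB8cH//wAAMADxg///AAA4APEP//mAADgAYAf//YAACAGAA///wOAAAYAA//+BgAAAAA7//gAAAAJgDn98PgAAAgAYOCAeAAAAAAA/AB54AAABBz4AHH4gAwODPAA4HgADAjg/AfhMAAAA+D8B4MAAAAD4HgDg4BAAEGAcAODhwAALgAAAQMDAAA0AAAABwMAADAAAAAHgwAA8CAAAA+AAAHwAAAADwAAAfgAAAALAAAB+AAAAAMAYYH4AAAAAwBBwfxAAAADAAHx/EAAAAMAAP/4QAAAAwAI//BgAAAHAA=="/>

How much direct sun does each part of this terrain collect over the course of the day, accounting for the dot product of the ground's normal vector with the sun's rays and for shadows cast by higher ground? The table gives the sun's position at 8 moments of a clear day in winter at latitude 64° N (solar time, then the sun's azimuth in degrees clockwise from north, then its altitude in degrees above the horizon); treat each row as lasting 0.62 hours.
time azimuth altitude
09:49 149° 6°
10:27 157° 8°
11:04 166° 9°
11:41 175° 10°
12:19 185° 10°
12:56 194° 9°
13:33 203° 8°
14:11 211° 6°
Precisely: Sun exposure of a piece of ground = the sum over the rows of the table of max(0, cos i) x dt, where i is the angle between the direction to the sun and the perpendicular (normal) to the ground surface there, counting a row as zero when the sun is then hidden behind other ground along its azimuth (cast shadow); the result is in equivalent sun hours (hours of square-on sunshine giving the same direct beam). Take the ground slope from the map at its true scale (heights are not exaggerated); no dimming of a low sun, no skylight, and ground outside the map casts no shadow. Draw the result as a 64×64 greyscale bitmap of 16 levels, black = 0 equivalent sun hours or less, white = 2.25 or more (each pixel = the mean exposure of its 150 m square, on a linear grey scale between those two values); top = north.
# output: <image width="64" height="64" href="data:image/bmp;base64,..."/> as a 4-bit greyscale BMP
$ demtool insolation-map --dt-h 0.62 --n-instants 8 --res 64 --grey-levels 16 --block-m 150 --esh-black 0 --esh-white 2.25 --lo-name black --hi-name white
<image width="64" height="64" href="data:image/bmp;base64,Qk12CAAAAAAAAHYAAAAoAAAAQAAAAEAAAAABAAQAAAAAAAAIAAATCwAAEwsAABAAAAAAAAAAAAAAABEREQAiIiIAMzMzAERERABVVVUAZmZmAHd3dwCIiIgAmZmZAKqqqgC7u7sAzMzMAN3d3QDu7u4A////AHdmVVZ3iZhlQ0ZVZURniqlkMzRYlkNoZXiGMhZoVHZUmHZVVXiJqYZERURWaKq7l1RWic2miph6l0VURDVlZ2SphlVWd4mqhlVCElis7tp2Z3h3Ujaaq9yTWHmmJERTM0VnZWZDV4h2Z2MUeb79t1QyEkZ3Z5vduVNlesZFM1dlABRmUgEjVmRGUjZ3m6hDIQATaaljNGiXNmRkR5ZTRncAACMyIiIjQzRDRlRUMyIRETV4ZVETV2NXZHmu+7YjViERIiNVVVVmdlZlMjI0QzMiNFVUMiNVMyFWipje3HVlqGQ0aKqplldka4MiIRRlRDMzIjQjRVVUIjeHRFicp2b+7LqYiJmGeXWclkIQAlZUQyEAAEeIdCIzSYh7giWnm1e9uGVnmru6d4eLUQAAFWVCERAEd2V0ITNoZJxSMXh6MyREVpq7u5h3Y2c1QQABRDIQEjRFQyMyN6UiZBASZ1JlMkaaqoUzRnh1RI3IQgABIiEAEkVDASJoMUhgAAADNJqprMpzEAE1Z3Z4vN24YQATMhESIQAAAUMkjWAAAAAAJZzclBASNFVVVHmHnNuHIRI0RDEAAAABZ1WKQQNWQREAARECV4dlQzQzZ3Vpu3NWVFVnUxAAAAEgE2QhEiERNhAAAAFWZkMRIyNVZTJZuni6h2QhAAAAASJXMBEAAAACAAAAERJEMyIjNVNWMRW9yIq7p0MhAAACN6gQIgAAAAABESRUMzI0VVRXYzRlV6zLYzRGd2ZDIkRFQQABAAAAAAAAADZUI0Vnd3mYZXqprcy5dlRVVUREMiAAAAAQAAAAAAAAA2ZEVWeJiKuontuc/czLl1RDNEQhEAAAAAAAAAAAAAAAEjRWd4mWiahq2Hjf27qXZDM0QhAAABEAAAAAACEiEAAAJFeJmqZXd2WYU2z+mIdmVERDMQAAIyEAAAATREREMhE0Vnmrp1ZmVEdUJJ7Yd3d3VERCAAAzMhACRERWZlVVRERVaLqpdmVDJnRDNbt2iIdlVUIQACRDISNFVGZnZmZlRVaJh4unZUMRV1RDSZdnd2VUIRERE0QzMTVmdniGZmZWirdnnLdmQxAEdURFqnZWZlMREiESMyNCFGipd3ZlVmerhnial2ZUIQFWVFWbh1RWUxEjMhIiI1UjZ5l2ZlVmecyXdmZ3d2UyIjRFZ6p1M0VTIiREIiNFVjJHZmVVVmeJm6dlRXeauWRFQkZ5tzESMjIiNFVDM0RWU0ZVRFVmeIh3dlVXeL3N2pchNXhBEAAAABI0RVRDNFVVRWVVVmd4mHZVVGdoowFJggAUZgAAAAAAI1REREM0REZld3d3d3iYdURFd2hAAAAAATVBAAAAAAEkVEMyRVVDNGZniJuYiYiGRDeodzATMQFHYQAAAAAAAARlQhJYdDISNjRWnOuXd3ZDWqiIQnze3e1wAAEAAAAAJWQgE2ZCIiETABE2mYVFUyN4malVnN7/xAABEhEAAAAjIQAlUyIjMhEQAAA1VURnZmZ5t0asy8owAAEjRERUEBEAAlVCIjMyEUEBESZ3Zmm5ZleUaqdWUiIQASRFVmdiAAAlZTIzMzMhhBIiR6umaMl2VFXOqHQzRDISI0VmZnUgAUZUIiIiIzOHREQyJIp1eplme+p2dDRFZSIzRERVZTECNDEREAACRHhmZRAANmIpy3qHV4NXVVVnUzRERDNEIjIRAAAAAAEkVmZjAAAANROEUwAEZTVol2d1VVVEMyM0QQAAAAAAASMjRUEQAAACMiEQABRHZEeZZ4dndlVDNGdBAAAAABEiIxATIQACQgBWEAJWh2QgAlZlmpmYd3eJmHQQAAEjREMiABIQATMzABIjaJqFEAAAFFR7yod3iambumMTVlREREIAEQACEAAAABrsqoQAE1QRZRIhE0VVVpqrqYiIdVRVVAAAAEZBAAAAN6uEIRFoQkVXYiR4qqmaqpmZz/7ad2ZmEBE3qXYyEAA1VUEAEkQhNXiJmZmZqql3ZWv+zf/+y5aZuqqYdmYwAVUyACUxAVZmM0ZlZniruWMzWaq6z///3N2pmZhlUxE3cQAlQQAAFYmWEAABWKu6hViqvduc////64m7lmZTJGZAACIAAAAAABEAAAACRWaIm8zKmXnP//+4i8llRVVVQxAAAAAAAAAAAAAAAAATVoiKy5dmVpzty5rNpmZVZmUxEAAAAAAAAAAAAAAAIyNXiYmpdlVVVpuozet3d2VXdlIRAAAAAAAAAAAAAREkU0V6qZmGVGZneaeZYhI1dlV3ZCAAAAAAAAAAEjRnZCNUNEjMuqdWiId5mEIQAAAlZVZkEAAAABEAAAE1d2ZlQjVURHvu7Ji5dmVqNERnUyNVVDIAAAAAEzERI1ZndVVTIjVURqyquqhVITVEVWd3dDQxEAAAAAARNCM1Z2ZlRVQhE2UzMiN4ZlEBI0VVVVUzMhEQAAAAAREkZlQzRFRphjISR0MiI1ZVUzElZlRVVDQyEREAAAABIRNVZ1IjRomqllRHczNERVVVVDREREVlQjMzIhAAAAEhASIiRCM2d4q8uYmVUjRFZUVVU0RVNJdSJEQzIQAAACIBEREjM1d3iau6hqt0VkVkRVVVeJhjaYUSMzIhAAATMxEREhN5mIiIiHiYraiHVmRFVVWKy5QllzEBEREQAUdjIRJGi8uql2VWi5eImpllQ0ZlVHZVdSJWUyEBERAUh1QRRpu7qYdkNHmpYxIzVlVERWVU"/>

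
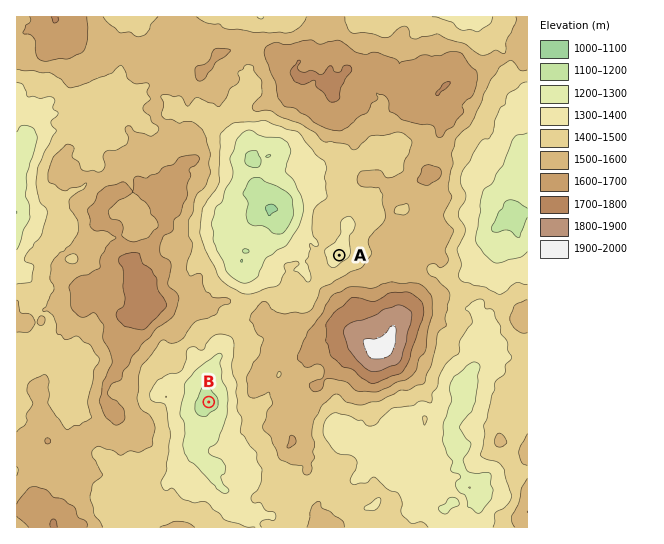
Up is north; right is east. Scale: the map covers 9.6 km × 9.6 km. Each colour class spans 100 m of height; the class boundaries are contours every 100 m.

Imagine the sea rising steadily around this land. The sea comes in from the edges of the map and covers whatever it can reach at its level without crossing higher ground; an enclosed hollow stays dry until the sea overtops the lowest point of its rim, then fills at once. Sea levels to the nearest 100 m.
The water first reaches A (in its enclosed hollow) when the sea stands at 1500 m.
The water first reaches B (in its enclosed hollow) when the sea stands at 1400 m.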